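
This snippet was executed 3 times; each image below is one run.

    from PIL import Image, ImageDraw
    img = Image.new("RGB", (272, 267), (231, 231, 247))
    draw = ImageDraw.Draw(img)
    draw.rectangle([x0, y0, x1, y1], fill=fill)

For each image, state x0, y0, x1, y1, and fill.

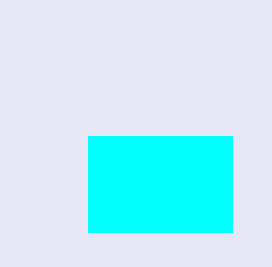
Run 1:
x0 = 88, y0 = 136, x1 = 232, y1 = 232, fill = 'cyan'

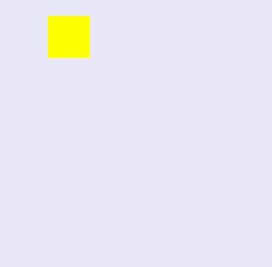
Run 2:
x0 = 48; y0 = 16; x1 = 88; y1 = 56; fill = 'yellow'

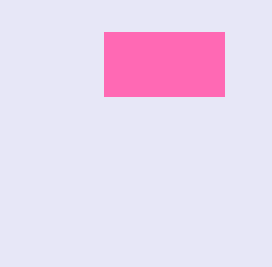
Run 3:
x0 = 104
y0 = 32
x1 = 224
y1 = 96
fill = 'hotpink'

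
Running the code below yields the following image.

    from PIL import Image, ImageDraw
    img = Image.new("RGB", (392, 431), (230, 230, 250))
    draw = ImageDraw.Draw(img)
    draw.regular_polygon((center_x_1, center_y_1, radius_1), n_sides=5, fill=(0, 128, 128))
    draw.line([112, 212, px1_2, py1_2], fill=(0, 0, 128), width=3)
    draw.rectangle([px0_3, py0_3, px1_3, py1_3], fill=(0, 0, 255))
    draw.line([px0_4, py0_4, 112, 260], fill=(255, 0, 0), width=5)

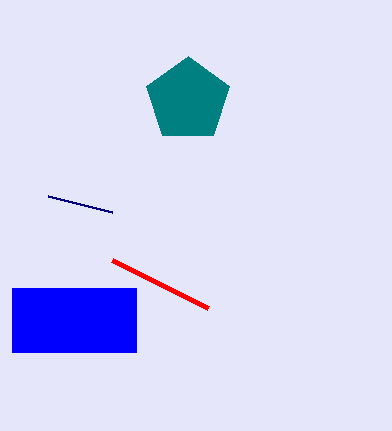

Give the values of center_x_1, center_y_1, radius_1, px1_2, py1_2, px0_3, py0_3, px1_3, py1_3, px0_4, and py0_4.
center_x_1 = 188, center_y_1 = 100, radius_1 = 44, px1_2 = 48, py1_2 = 196, px0_3 = 12, py0_3 = 288, px1_3 = 136, py1_3 = 352, px0_4 = 208, py0_4 = 308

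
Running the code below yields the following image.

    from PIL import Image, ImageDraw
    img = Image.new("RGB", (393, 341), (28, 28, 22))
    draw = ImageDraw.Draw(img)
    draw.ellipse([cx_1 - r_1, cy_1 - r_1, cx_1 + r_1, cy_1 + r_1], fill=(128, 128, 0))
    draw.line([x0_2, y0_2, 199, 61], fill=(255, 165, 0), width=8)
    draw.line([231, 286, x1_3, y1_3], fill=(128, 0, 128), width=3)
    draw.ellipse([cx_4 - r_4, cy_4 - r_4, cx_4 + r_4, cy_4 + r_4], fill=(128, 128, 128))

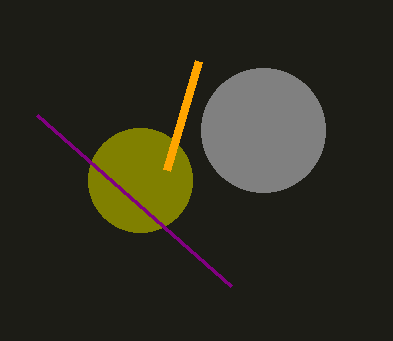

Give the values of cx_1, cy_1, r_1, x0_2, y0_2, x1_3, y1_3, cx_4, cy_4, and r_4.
cx_1 = 140, cy_1 = 180, r_1 = 52, x0_2 = 167, y0_2 = 170, x1_3 = 37, y1_3 = 115, cx_4 = 263, cy_4 = 130, r_4 = 62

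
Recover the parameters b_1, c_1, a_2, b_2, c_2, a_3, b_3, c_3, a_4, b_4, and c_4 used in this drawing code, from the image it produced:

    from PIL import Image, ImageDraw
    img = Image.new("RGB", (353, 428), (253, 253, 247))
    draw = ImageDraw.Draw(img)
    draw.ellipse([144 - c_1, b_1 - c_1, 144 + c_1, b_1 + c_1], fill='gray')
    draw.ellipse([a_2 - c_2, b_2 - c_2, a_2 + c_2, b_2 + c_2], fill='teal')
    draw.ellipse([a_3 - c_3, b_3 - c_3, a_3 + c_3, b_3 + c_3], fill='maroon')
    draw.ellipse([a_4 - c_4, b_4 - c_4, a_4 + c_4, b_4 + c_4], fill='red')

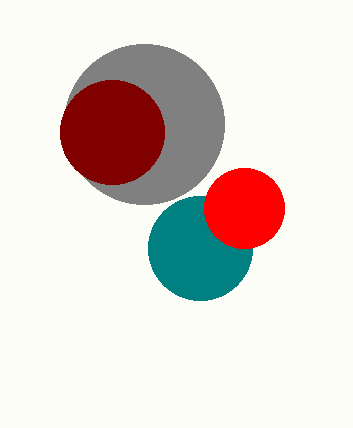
b_1 = 124; c_1 = 80; a_2 = 200; b_2 = 248; c_2 = 52; a_3 = 112; b_3 = 132; c_3 = 52; a_4 = 244; b_4 = 208; c_4 = 40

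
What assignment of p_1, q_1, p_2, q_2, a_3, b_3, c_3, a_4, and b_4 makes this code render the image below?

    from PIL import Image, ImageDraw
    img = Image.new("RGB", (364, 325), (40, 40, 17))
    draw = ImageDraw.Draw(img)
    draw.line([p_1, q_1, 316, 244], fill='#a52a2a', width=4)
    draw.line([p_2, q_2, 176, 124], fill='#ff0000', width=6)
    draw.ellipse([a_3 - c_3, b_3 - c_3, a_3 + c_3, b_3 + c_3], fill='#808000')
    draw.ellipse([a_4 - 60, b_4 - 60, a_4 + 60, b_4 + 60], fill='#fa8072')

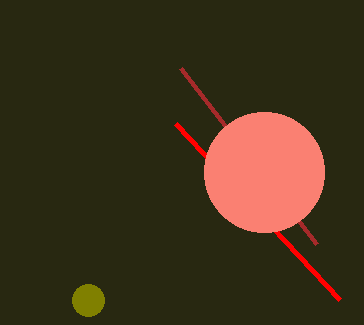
p_1 = 180, q_1 = 68, p_2 = 340, q_2 = 300, a_3 = 88, b_3 = 300, c_3 = 16, a_4 = 264, b_4 = 172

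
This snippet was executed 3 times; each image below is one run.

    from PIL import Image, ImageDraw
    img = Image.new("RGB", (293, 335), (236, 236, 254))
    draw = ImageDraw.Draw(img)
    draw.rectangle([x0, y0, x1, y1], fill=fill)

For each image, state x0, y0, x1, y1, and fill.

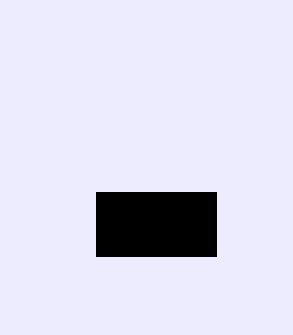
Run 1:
x0 = 96; y0 = 192; x1 = 216; y1 = 256; fill = 'black'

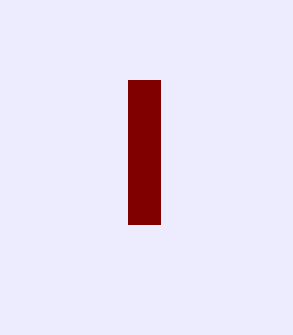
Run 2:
x0 = 128, y0 = 80, x1 = 160, y1 = 224, fill = 'maroon'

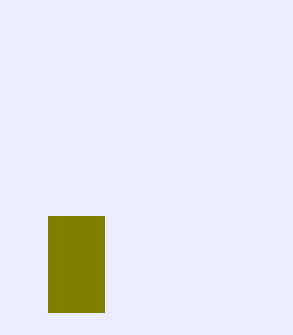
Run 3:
x0 = 48
y0 = 216
x1 = 104
y1 = 312
fill = 'olive'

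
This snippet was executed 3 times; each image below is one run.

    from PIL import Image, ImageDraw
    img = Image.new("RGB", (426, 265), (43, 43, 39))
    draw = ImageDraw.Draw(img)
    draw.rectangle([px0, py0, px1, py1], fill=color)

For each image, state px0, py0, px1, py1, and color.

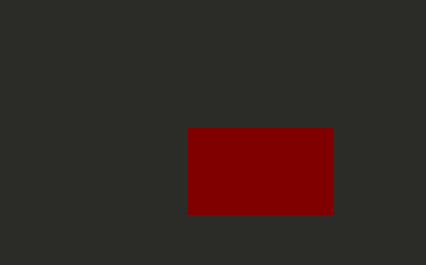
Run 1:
px0 = 188; py0 = 128; px1 = 332; py1 = 214; color = 'maroon'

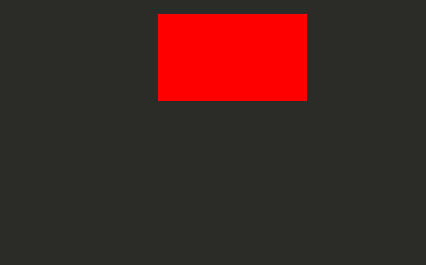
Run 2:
px0 = 158
py0 = 14
px1 = 306
py1 = 100
color = 'red'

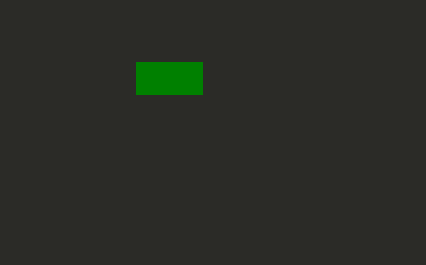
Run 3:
px0 = 136; py0 = 62; px1 = 202; py1 = 94; color = 'green'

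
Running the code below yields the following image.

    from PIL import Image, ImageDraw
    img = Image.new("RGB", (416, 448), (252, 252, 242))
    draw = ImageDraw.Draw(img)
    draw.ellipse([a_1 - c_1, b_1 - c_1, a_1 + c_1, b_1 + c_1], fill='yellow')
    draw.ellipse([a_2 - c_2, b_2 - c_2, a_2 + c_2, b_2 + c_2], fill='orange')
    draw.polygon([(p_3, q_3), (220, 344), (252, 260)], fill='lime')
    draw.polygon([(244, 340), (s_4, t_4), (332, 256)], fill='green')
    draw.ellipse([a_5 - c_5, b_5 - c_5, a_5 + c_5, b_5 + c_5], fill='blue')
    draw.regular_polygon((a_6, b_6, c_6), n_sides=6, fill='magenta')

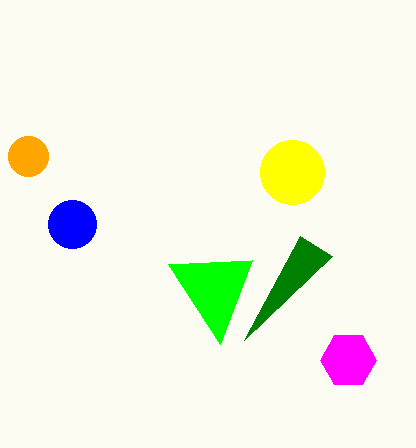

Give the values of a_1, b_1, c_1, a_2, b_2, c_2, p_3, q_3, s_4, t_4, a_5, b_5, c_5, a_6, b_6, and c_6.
a_1 = 292; b_1 = 172; c_1 = 32; a_2 = 28; b_2 = 156; c_2 = 20; p_3 = 168; q_3 = 264; s_4 = 300; t_4 = 236; a_5 = 72; b_5 = 224; c_5 = 24; a_6 = 348; b_6 = 360; c_6 = 28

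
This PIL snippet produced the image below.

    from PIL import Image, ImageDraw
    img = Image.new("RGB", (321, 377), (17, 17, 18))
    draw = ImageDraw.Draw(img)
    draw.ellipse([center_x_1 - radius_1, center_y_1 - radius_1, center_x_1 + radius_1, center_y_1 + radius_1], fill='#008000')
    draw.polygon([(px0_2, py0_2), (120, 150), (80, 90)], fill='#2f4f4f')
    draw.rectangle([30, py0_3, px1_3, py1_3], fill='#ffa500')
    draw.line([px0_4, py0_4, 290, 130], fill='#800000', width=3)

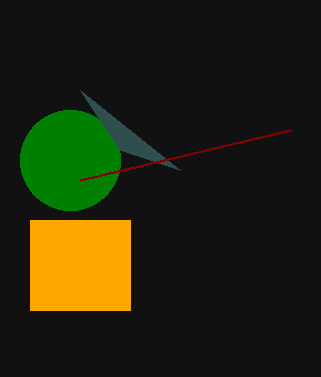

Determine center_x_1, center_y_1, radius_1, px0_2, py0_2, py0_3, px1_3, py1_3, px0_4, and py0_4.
center_x_1 = 70, center_y_1 = 160, radius_1 = 50, px0_2 = 180, py0_2 = 170, py0_3 = 220, px1_3 = 130, py1_3 = 310, px0_4 = 80, py0_4 = 180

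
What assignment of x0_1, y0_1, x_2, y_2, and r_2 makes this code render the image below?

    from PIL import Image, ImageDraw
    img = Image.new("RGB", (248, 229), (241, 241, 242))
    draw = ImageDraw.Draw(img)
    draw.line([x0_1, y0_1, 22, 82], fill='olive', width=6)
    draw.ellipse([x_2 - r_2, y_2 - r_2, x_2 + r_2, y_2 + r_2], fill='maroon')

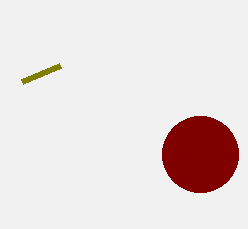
x0_1 = 60, y0_1 = 66, x_2 = 200, y_2 = 154, r_2 = 38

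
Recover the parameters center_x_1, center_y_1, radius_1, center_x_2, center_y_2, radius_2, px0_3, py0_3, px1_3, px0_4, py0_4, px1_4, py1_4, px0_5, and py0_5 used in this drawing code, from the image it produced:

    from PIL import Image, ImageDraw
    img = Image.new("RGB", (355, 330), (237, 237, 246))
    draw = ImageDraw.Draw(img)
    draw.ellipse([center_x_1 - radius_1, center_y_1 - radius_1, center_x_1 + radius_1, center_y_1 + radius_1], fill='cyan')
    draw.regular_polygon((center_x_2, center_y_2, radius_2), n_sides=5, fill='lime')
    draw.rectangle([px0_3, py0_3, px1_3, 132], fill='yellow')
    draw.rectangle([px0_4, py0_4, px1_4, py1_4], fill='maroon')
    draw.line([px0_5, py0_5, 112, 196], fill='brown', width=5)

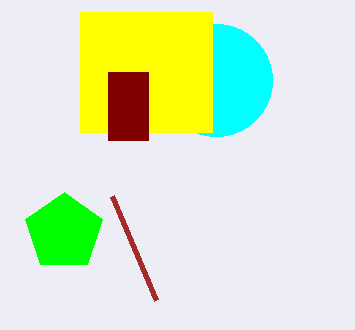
center_x_1 = 216; center_y_1 = 80; radius_1 = 56; center_x_2 = 64; center_y_2 = 232; radius_2 = 40; px0_3 = 80; py0_3 = 12; px1_3 = 212; px0_4 = 108; py0_4 = 72; px1_4 = 148; py1_4 = 140; px0_5 = 156; py0_5 = 300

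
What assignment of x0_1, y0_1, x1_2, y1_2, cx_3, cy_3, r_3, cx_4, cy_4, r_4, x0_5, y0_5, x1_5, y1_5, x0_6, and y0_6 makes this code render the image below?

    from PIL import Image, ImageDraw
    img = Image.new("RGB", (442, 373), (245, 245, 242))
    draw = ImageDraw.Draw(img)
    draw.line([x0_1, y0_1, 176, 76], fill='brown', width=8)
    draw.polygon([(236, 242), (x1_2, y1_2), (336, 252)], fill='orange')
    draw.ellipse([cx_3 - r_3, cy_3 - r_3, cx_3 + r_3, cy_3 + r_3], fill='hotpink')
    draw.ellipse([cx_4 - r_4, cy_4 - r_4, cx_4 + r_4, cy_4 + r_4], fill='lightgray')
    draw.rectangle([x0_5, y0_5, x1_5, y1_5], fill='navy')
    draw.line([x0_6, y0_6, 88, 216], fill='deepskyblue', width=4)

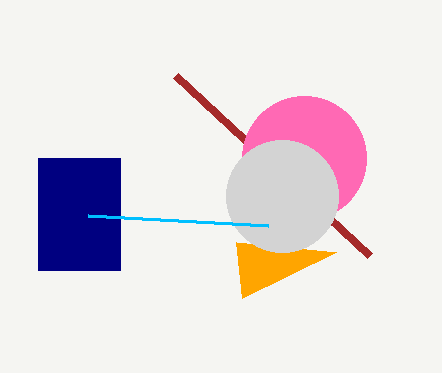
x0_1 = 370, y0_1 = 256, x1_2 = 242, y1_2 = 298, cx_3 = 304, cy_3 = 158, r_3 = 62, cx_4 = 282, cy_4 = 196, r_4 = 56, x0_5 = 38, y0_5 = 158, x1_5 = 120, y1_5 = 270, x0_6 = 268, y0_6 = 226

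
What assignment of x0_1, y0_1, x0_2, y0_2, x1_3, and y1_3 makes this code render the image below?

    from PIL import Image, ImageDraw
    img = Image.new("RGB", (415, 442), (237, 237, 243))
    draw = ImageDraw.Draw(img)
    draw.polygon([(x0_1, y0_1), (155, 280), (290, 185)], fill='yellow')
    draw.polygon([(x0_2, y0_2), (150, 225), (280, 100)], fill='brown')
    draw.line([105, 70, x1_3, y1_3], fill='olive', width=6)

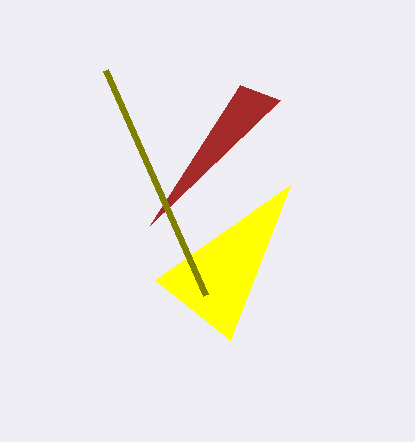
x0_1 = 230
y0_1 = 340
x0_2 = 240
y0_2 = 85
x1_3 = 205
y1_3 = 295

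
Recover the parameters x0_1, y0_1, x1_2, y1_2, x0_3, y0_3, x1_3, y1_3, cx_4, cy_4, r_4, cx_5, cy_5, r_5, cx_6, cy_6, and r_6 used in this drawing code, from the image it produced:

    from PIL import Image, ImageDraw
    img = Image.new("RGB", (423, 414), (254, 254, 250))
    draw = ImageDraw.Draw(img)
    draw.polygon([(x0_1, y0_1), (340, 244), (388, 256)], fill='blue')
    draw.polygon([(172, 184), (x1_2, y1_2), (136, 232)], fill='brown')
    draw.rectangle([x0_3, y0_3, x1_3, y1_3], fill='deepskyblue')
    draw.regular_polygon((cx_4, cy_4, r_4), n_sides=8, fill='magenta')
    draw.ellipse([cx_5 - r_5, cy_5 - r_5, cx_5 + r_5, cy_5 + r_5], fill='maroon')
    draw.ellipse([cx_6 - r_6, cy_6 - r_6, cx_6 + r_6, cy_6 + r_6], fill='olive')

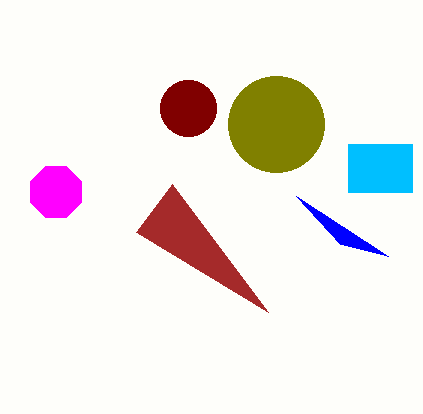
x0_1 = 296; y0_1 = 196; x1_2 = 268; y1_2 = 312; x0_3 = 348; y0_3 = 144; x1_3 = 412; y1_3 = 192; cx_4 = 56; cy_4 = 192; r_4 = 28; cx_5 = 188; cy_5 = 108; r_5 = 28; cx_6 = 276; cy_6 = 124; r_6 = 48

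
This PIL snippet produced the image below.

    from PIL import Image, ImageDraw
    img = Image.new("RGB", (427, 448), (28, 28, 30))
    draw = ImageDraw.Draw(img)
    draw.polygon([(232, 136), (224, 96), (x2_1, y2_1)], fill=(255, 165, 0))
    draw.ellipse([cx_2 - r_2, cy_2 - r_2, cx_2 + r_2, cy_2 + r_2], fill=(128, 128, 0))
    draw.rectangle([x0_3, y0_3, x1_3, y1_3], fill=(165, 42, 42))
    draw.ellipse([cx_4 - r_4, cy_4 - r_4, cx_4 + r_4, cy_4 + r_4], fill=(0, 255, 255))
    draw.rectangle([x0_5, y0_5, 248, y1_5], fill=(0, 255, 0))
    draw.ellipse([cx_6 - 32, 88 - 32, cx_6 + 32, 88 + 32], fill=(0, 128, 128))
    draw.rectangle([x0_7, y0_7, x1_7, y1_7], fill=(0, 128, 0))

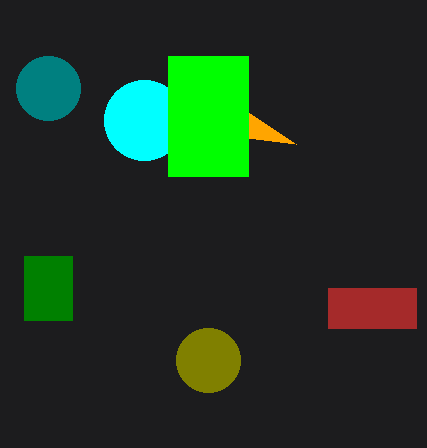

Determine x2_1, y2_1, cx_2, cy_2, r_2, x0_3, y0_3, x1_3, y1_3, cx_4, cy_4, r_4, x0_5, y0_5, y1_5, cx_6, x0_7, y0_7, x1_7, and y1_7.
x2_1 = 296; y2_1 = 144; cx_2 = 208; cy_2 = 360; r_2 = 32; x0_3 = 328; y0_3 = 288; x1_3 = 416; y1_3 = 328; cx_4 = 144; cy_4 = 120; r_4 = 40; x0_5 = 168; y0_5 = 56; y1_5 = 176; cx_6 = 48; x0_7 = 24; y0_7 = 256; x1_7 = 72; y1_7 = 320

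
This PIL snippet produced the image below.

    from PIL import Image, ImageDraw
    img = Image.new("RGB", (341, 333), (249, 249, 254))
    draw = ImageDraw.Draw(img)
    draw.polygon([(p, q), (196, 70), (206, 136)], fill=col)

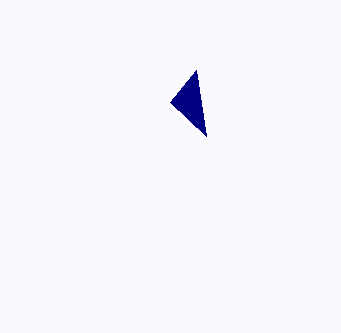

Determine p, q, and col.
p = 170
q = 102
col = 'navy'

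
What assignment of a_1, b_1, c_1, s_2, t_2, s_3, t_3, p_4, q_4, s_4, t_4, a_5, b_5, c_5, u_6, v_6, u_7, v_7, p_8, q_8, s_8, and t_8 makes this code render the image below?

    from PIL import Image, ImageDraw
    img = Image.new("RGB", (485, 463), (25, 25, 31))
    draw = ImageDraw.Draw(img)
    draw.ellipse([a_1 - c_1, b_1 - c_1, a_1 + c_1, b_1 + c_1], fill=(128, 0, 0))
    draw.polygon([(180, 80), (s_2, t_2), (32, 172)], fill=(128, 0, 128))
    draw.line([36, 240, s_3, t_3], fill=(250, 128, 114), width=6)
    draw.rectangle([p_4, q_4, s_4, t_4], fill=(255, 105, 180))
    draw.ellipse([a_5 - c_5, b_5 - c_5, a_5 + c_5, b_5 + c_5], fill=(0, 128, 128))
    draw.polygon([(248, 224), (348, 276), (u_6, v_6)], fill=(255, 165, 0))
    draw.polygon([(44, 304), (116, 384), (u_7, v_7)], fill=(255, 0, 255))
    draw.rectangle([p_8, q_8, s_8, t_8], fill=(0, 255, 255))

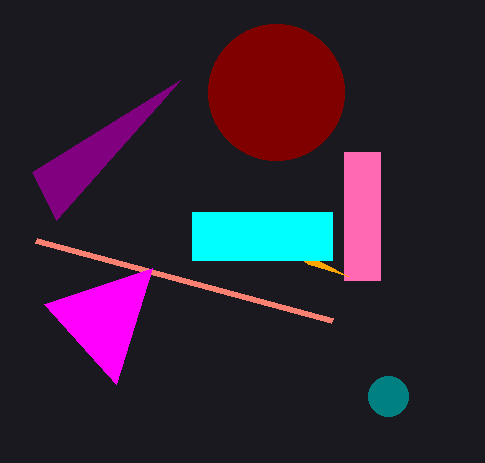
a_1 = 276; b_1 = 92; c_1 = 68; s_2 = 56; t_2 = 220; s_3 = 332; t_3 = 320; p_4 = 344; q_4 = 152; s_4 = 380; t_4 = 280; a_5 = 388; b_5 = 396; c_5 = 20; u_6 = 308; v_6 = 264; u_7 = 152; v_7 = 268; p_8 = 192; q_8 = 212; s_8 = 332; t_8 = 260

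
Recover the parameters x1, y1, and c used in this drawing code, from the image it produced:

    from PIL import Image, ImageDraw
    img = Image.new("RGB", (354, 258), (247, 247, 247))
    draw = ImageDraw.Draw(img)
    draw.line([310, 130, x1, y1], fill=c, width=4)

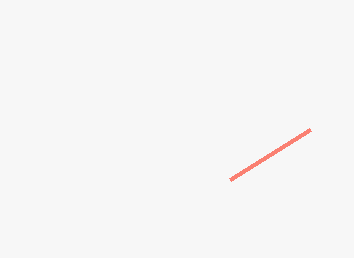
x1 = 230; y1 = 180; c = 'salmon'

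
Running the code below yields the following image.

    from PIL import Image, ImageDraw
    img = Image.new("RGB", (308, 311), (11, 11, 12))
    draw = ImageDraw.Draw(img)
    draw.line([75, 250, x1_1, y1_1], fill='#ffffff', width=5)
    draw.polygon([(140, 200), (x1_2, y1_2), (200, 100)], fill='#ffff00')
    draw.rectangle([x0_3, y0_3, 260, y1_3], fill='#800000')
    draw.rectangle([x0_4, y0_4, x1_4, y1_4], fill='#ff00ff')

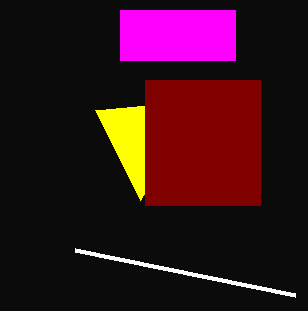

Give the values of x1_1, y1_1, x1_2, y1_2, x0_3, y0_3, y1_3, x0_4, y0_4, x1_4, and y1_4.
x1_1 = 295; y1_1 = 295; x1_2 = 95; y1_2 = 110; x0_3 = 145; y0_3 = 80; y1_3 = 205; x0_4 = 120; y0_4 = 10; x1_4 = 235; y1_4 = 60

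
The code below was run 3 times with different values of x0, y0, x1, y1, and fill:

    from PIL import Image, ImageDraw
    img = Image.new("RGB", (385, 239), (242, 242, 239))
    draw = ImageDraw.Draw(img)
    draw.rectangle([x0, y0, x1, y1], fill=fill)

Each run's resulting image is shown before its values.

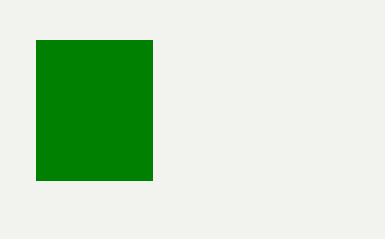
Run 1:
x0 = 36; y0 = 40; x1 = 152; y1 = 180; fill = 'green'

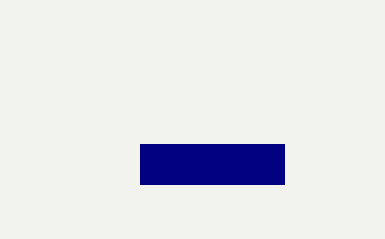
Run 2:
x0 = 140, y0 = 144, x1 = 284, y1 = 184, fill = 'navy'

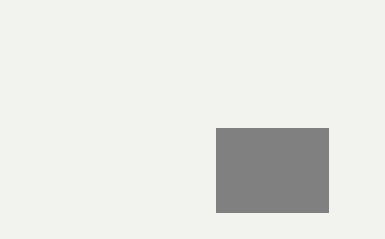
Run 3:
x0 = 216, y0 = 128, x1 = 328, y1 = 212, fill = 'gray'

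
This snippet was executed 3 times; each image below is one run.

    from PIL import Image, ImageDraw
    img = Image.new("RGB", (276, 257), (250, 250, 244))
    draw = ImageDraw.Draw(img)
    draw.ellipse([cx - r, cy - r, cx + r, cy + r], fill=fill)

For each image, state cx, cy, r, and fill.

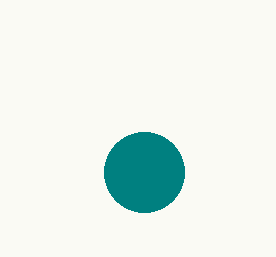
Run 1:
cx = 144; cy = 172; r = 40; fill = 'teal'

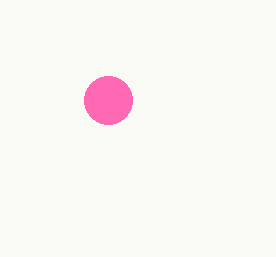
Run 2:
cx = 108, cy = 100, r = 24, fill = 'hotpink'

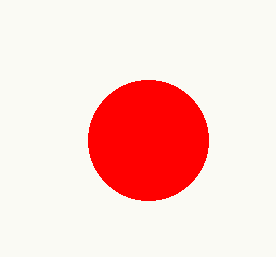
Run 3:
cx = 148, cy = 140, r = 60, fill = 'red'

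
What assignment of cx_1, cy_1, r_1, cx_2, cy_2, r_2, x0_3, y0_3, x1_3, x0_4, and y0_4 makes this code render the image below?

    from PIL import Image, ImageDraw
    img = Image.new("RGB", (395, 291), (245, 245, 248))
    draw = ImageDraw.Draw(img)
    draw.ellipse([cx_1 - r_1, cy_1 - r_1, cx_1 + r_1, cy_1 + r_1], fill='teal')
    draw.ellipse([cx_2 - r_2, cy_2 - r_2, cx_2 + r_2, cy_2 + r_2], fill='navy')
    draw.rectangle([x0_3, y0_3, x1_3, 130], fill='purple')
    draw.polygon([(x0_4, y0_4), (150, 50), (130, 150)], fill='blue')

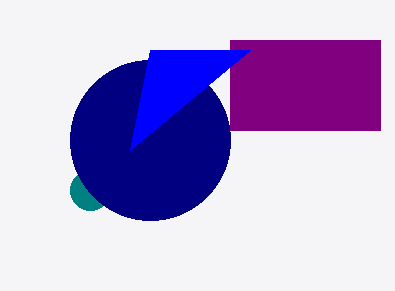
cx_1 = 90, cy_1 = 190, r_1 = 20, cx_2 = 150, cy_2 = 140, r_2 = 80, x0_3 = 230, y0_3 = 40, x1_3 = 380, x0_4 = 250, y0_4 = 50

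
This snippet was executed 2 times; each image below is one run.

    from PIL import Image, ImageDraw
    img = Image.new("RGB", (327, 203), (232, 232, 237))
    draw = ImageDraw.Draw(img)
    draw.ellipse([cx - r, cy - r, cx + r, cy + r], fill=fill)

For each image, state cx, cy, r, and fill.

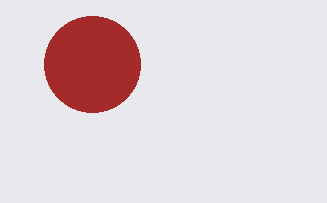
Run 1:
cx = 92
cy = 64
r = 48
fill = 'brown'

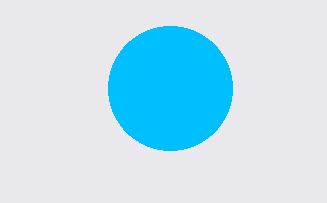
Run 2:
cx = 170, cy = 88, r = 62, fill = 'deepskyblue'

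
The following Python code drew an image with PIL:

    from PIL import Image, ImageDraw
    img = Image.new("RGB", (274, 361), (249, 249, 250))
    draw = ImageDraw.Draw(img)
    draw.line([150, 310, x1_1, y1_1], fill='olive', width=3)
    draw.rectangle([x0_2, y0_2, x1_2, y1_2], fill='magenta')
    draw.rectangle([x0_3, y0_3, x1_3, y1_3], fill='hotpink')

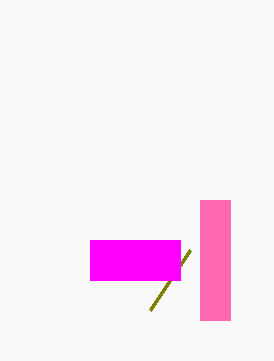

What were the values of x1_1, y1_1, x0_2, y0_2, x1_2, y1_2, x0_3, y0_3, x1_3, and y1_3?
x1_1 = 190, y1_1 = 250, x0_2 = 90, y0_2 = 240, x1_2 = 180, y1_2 = 280, x0_3 = 200, y0_3 = 200, x1_3 = 230, y1_3 = 320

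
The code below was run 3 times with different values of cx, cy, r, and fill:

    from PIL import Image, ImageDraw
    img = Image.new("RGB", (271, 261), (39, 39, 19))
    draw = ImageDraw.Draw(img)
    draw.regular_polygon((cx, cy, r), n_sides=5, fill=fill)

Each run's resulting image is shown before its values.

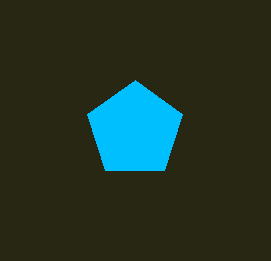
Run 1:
cx = 135, cy = 130, r = 50, fill = 'deepskyblue'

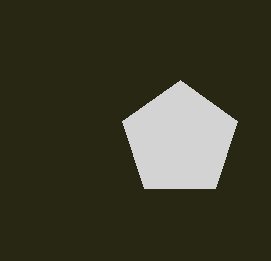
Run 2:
cx = 180; cy = 140; r = 60; fill = 'lightgray'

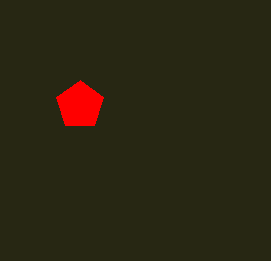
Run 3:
cx = 80; cy = 105; r = 25; fill = 'red'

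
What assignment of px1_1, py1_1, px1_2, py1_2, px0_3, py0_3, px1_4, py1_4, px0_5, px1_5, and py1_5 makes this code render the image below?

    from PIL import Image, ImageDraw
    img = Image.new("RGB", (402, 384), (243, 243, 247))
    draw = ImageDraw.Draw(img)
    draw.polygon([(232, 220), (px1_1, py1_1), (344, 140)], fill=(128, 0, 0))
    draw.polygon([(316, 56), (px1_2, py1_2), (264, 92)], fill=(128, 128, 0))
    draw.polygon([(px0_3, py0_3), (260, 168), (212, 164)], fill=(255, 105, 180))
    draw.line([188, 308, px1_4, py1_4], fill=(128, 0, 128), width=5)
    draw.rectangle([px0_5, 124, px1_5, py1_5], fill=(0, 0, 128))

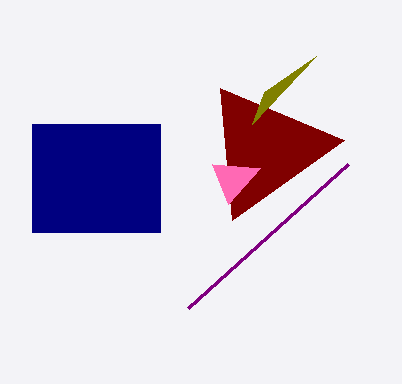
px1_1 = 220
py1_1 = 88
px1_2 = 252
py1_2 = 124
px0_3 = 228
py0_3 = 204
px1_4 = 348
py1_4 = 164
px0_5 = 32
px1_5 = 160
py1_5 = 232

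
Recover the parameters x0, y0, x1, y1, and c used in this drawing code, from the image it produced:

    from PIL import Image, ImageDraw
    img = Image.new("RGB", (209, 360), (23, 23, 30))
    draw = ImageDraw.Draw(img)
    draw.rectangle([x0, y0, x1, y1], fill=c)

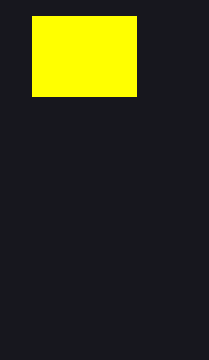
x0 = 32; y0 = 16; x1 = 136; y1 = 96; c = 'yellow'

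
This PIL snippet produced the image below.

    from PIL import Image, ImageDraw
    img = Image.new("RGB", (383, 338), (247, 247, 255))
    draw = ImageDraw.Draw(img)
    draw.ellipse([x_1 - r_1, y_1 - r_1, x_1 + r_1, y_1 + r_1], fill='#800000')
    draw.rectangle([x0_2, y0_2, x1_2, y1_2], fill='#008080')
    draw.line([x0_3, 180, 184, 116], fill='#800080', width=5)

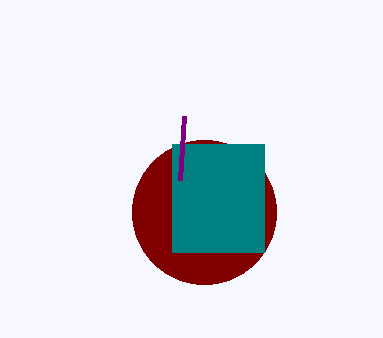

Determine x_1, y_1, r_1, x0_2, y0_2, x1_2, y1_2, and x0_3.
x_1 = 204; y_1 = 212; r_1 = 72; x0_2 = 172; y0_2 = 144; x1_2 = 264; y1_2 = 252; x0_3 = 180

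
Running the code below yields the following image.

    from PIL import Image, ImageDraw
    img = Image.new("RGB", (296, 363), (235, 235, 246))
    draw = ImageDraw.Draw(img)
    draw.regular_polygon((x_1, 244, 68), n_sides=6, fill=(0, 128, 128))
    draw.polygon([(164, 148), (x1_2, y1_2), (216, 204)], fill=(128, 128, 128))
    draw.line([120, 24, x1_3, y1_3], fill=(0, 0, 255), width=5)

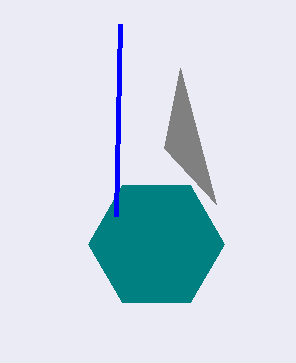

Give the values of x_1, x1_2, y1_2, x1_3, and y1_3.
x_1 = 156, x1_2 = 180, y1_2 = 68, x1_3 = 116, y1_3 = 216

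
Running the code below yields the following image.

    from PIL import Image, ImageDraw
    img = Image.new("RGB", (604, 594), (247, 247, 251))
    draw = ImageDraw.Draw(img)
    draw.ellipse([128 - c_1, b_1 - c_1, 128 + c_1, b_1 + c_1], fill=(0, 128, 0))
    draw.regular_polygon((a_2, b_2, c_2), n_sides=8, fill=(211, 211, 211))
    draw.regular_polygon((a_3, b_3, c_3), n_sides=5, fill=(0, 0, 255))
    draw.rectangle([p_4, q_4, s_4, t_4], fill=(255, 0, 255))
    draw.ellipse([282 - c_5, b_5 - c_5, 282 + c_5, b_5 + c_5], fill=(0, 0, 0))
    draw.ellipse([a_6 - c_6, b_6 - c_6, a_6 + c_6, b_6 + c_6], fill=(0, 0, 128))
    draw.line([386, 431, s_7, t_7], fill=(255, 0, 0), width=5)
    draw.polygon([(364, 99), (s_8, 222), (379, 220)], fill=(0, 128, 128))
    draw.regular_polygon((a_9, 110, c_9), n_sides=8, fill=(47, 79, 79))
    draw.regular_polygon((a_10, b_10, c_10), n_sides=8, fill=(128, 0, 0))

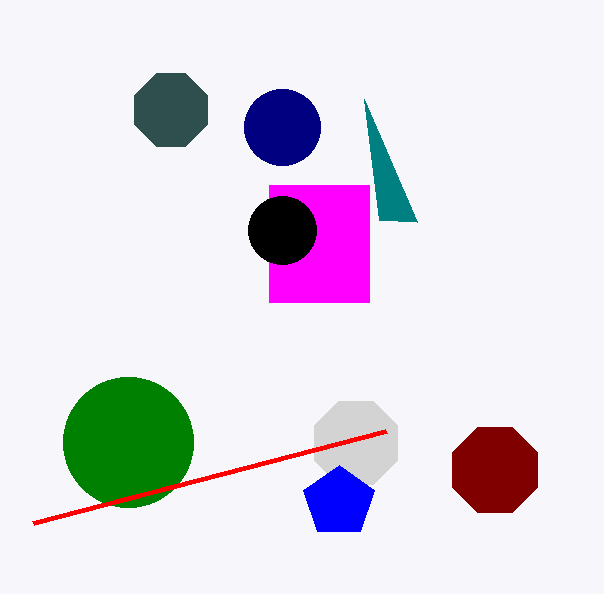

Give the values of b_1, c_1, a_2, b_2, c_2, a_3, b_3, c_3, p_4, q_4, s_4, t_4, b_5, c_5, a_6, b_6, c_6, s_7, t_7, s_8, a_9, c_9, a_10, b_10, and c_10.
b_1 = 442; c_1 = 65; a_2 = 356; b_2 = 443; c_2 = 45; a_3 = 339; b_3 = 502; c_3 = 37; p_4 = 269; q_4 = 185; s_4 = 369; t_4 = 302; b_5 = 230; c_5 = 34; a_6 = 282; b_6 = 127; c_6 = 38; s_7 = 33; t_7 = 523; s_8 = 417; a_9 = 171; c_9 = 39; a_10 = 495; b_10 = 470; c_10 = 46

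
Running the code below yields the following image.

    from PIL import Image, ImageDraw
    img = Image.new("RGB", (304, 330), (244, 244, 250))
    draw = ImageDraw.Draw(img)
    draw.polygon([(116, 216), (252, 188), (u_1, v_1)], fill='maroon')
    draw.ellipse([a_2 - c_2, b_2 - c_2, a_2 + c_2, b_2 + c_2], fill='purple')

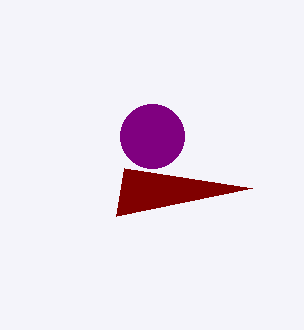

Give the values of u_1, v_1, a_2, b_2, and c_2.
u_1 = 124
v_1 = 168
a_2 = 152
b_2 = 136
c_2 = 32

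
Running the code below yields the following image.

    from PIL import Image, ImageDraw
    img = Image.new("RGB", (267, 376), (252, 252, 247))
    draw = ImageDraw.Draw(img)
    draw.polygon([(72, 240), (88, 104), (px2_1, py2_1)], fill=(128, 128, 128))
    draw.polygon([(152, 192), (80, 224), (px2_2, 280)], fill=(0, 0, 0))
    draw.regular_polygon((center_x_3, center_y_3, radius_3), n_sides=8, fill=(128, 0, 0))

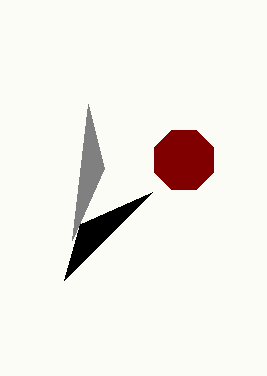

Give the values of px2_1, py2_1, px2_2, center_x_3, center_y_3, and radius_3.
px2_1 = 104
py2_1 = 168
px2_2 = 64
center_x_3 = 184
center_y_3 = 160
radius_3 = 32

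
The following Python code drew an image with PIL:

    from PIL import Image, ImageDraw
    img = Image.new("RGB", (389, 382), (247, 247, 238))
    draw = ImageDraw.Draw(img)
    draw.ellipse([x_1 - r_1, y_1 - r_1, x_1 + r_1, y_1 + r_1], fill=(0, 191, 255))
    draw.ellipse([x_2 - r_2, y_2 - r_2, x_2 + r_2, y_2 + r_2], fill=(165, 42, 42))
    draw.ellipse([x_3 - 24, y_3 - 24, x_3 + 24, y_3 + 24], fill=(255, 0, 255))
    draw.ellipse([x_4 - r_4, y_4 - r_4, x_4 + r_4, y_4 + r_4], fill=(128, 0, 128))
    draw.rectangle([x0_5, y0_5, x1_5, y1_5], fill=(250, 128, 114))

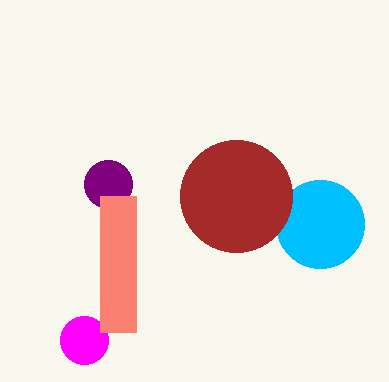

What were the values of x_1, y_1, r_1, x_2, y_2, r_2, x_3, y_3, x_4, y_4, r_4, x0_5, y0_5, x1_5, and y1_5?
x_1 = 320; y_1 = 224; r_1 = 44; x_2 = 236; y_2 = 196; r_2 = 56; x_3 = 84; y_3 = 340; x_4 = 108; y_4 = 184; r_4 = 24; x0_5 = 100; y0_5 = 196; x1_5 = 136; y1_5 = 332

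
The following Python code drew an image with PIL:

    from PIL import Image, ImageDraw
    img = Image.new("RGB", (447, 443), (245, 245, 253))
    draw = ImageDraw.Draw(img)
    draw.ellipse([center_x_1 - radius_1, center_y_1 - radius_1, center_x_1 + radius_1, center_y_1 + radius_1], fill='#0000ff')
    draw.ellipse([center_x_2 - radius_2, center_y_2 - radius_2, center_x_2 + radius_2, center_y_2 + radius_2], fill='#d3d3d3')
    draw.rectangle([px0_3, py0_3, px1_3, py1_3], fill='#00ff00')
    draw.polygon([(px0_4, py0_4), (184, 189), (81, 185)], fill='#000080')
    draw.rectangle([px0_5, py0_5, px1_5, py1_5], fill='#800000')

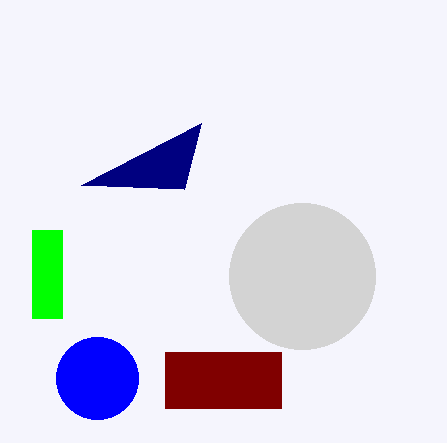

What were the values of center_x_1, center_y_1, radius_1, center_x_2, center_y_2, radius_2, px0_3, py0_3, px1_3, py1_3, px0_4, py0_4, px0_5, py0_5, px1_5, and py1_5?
center_x_1 = 97; center_y_1 = 378; radius_1 = 41; center_x_2 = 302; center_y_2 = 276; radius_2 = 73; px0_3 = 32; py0_3 = 230; px1_3 = 62; py1_3 = 318; px0_4 = 201; py0_4 = 123; px0_5 = 165; py0_5 = 352; px1_5 = 281; py1_5 = 408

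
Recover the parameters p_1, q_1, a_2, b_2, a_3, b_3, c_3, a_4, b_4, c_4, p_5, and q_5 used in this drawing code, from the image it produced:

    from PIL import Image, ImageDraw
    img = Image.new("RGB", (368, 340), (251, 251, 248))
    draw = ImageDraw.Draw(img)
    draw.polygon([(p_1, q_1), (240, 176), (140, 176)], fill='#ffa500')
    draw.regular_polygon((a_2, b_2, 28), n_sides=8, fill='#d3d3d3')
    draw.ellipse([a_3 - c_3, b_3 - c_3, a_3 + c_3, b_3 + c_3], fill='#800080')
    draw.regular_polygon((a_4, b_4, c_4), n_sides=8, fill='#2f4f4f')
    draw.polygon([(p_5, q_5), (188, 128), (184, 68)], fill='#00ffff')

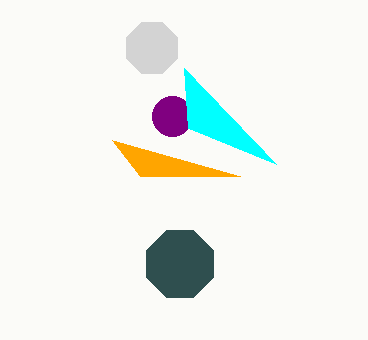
p_1 = 112
q_1 = 140
a_2 = 152
b_2 = 48
a_3 = 172
b_3 = 116
c_3 = 20
a_4 = 180
b_4 = 264
c_4 = 36
p_5 = 276
q_5 = 164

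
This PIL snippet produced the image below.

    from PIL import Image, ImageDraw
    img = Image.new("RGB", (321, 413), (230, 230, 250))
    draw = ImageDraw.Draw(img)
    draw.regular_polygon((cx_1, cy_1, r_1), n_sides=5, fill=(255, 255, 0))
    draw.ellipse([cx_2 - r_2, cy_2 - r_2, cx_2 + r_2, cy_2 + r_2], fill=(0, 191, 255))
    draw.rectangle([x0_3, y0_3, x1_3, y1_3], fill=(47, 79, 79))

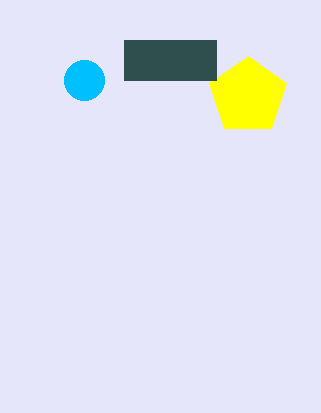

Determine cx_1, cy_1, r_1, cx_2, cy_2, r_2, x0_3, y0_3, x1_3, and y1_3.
cx_1 = 248; cy_1 = 96; r_1 = 40; cx_2 = 84; cy_2 = 80; r_2 = 20; x0_3 = 124; y0_3 = 40; x1_3 = 216; y1_3 = 80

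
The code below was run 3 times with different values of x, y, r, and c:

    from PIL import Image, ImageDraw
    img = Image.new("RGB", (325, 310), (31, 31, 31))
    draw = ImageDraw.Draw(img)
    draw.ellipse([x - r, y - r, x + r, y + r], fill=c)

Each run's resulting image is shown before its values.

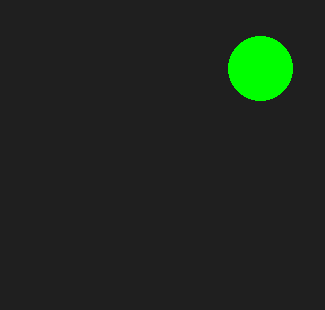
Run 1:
x = 260; y = 68; r = 32; c = 'lime'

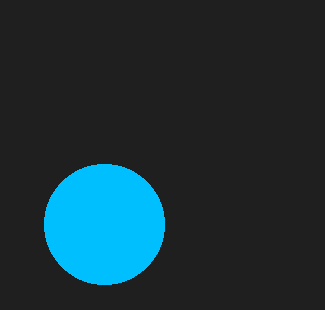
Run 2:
x = 104; y = 224; r = 60; c = 'deepskyblue'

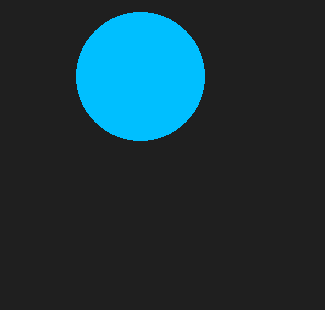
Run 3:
x = 140
y = 76
r = 64
c = 'deepskyblue'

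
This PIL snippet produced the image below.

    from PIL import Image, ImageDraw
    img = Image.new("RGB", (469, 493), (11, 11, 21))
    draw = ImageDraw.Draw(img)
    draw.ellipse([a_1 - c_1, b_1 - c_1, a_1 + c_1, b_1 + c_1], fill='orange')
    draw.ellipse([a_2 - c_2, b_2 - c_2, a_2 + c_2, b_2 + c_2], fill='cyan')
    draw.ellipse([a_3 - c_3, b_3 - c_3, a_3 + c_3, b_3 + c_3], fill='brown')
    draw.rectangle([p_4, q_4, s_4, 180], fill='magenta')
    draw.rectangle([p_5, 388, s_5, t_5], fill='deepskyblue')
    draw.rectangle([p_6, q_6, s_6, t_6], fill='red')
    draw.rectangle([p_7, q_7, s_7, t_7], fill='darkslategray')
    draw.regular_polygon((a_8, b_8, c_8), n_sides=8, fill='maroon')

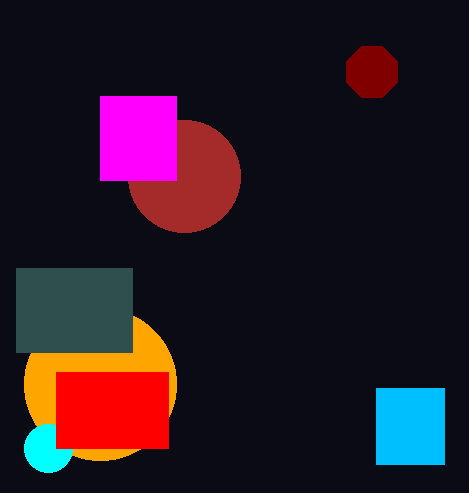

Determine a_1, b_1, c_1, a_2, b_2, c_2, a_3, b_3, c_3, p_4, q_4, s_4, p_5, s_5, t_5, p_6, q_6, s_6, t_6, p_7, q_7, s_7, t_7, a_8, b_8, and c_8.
a_1 = 100; b_1 = 384; c_1 = 76; a_2 = 48; b_2 = 448; c_2 = 24; a_3 = 184; b_3 = 176; c_3 = 56; p_4 = 100; q_4 = 96; s_4 = 176; p_5 = 376; s_5 = 444; t_5 = 464; p_6 = 56; q_6 = 372; s_6 = 168; t_6 = 448; p_7 = 16; q_7 = 268; s_7 = 132; t_7 = 352; a_8 = 372; b_8 = 72; c_8 = 28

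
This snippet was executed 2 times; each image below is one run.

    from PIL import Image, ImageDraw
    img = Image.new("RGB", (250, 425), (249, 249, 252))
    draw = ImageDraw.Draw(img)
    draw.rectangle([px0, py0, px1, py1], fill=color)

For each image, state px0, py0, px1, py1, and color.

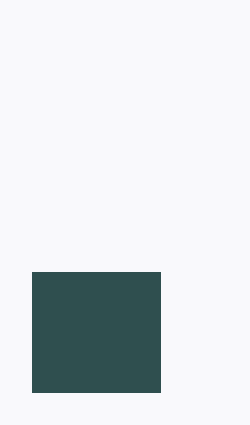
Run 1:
px0 = 32, py0 = 272, px1 = 160, py1 = 392, color = 'darkslategray'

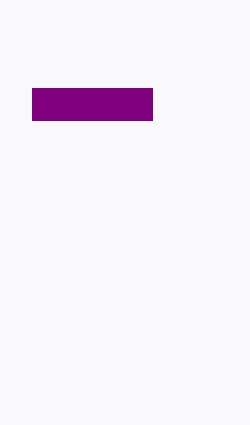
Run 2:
px0 = 32, py0 = 88, px1 = 152, py1 = 120, color = 'purple'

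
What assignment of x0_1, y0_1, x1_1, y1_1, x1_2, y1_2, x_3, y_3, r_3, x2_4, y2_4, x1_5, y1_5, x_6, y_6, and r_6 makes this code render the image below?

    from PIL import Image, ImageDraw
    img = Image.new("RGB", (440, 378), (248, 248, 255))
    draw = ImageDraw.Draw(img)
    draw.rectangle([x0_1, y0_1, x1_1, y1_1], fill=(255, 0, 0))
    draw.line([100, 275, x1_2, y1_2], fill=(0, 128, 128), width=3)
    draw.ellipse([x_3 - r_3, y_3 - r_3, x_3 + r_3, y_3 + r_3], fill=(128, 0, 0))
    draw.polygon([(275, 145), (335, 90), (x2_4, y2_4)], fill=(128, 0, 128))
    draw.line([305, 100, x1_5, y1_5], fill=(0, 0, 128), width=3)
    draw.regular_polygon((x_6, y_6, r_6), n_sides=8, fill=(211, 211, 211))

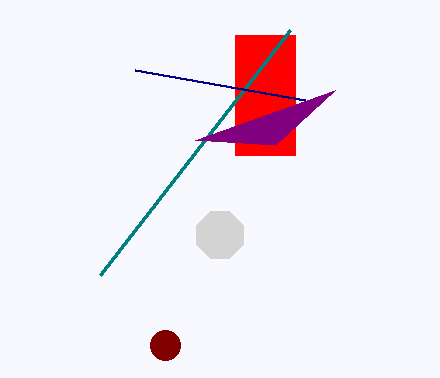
x0_1 = 235, y0_1 = 35, x1_1 = 295, y1_1 = 155, x1_2 = 290, y1_2 = 30, x_3 = 165, y_3 = 345, r_3 = 15, x2_4 = 195, y2_4 = 140, x1_5 = 135, y1_5 = 70, x_6 = 220, y_6 = 235, r_6 = 25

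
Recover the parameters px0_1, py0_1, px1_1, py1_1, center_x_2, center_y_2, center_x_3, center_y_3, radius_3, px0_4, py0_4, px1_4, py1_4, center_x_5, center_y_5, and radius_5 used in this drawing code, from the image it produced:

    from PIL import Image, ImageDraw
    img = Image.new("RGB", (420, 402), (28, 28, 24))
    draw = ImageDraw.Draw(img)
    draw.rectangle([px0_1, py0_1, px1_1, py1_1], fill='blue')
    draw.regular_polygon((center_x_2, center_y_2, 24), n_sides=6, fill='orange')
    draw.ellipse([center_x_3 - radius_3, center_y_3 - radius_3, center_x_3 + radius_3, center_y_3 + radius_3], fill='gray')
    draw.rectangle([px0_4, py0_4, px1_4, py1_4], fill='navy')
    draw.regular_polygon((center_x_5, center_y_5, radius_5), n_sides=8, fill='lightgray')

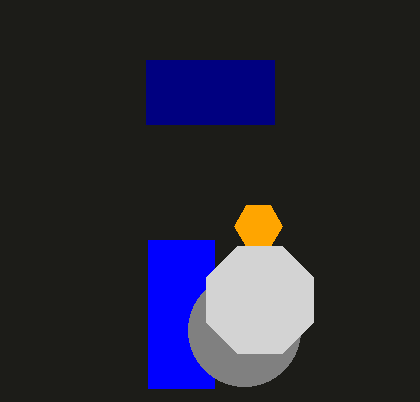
px0_1 = 148
py0_1 = 240
px1_1 = 214
py1_1 = 388
center_x_2 = 258
center_y_2 = 226
center_x_3 = 244
center_y_3 = 330
radius_3 = 56
px0_4 = 146
py0_4 = 60
px1_4 = 274
py1_4 = 124
center_x_5 = 260
center_y_5 = 300
radius_5 = 58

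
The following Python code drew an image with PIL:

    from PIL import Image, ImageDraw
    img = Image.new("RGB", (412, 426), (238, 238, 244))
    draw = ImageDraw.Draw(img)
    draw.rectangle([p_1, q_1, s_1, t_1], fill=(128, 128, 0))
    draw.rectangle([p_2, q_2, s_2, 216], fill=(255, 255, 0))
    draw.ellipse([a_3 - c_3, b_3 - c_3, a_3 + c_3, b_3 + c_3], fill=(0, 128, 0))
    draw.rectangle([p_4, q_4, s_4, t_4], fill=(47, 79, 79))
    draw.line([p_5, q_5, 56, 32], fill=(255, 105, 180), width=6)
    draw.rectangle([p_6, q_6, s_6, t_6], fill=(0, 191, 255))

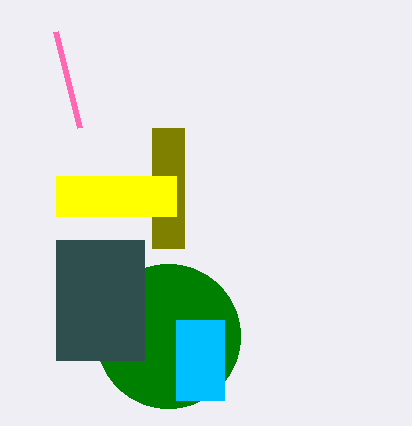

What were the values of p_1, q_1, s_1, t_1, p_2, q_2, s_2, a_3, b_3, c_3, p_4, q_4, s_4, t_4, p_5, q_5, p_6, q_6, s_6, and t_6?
p_1 = 152
q_1 = 128
s_1 = 184
t_1 = 248
p_2 = 56
q_2 = 176
s_2 = 176
a_3 = 168
b_3 = 336
c_3 = 72
p_4 = 56
q_4 = 240
s_4 = 144
t_4 = 360
p_5 = 80
q_5 = 128
p_6 = 176
q_6 = 320
s_6 = 224
t_6 = 400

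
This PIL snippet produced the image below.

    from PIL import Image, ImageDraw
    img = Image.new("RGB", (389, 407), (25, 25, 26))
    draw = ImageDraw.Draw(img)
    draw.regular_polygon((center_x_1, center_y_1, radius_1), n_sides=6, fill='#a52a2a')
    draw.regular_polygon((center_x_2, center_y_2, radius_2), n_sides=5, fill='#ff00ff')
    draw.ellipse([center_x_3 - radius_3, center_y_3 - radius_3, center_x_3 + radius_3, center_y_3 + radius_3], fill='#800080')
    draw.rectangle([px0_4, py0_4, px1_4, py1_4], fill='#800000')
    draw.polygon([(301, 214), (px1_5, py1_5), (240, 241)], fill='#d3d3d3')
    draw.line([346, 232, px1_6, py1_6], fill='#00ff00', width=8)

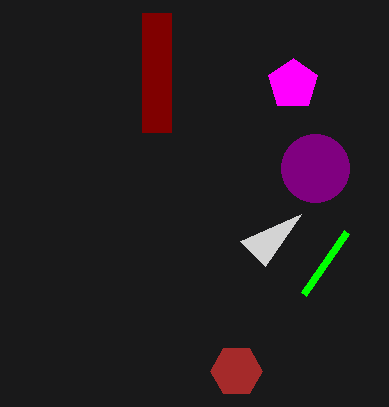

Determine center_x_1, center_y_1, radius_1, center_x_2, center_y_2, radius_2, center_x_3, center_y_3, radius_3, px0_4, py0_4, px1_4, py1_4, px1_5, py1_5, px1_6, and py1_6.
center_x_1 = 236, center_y_1 = 371, radius_1 = 26, center_x_2 = 293, center_y_2 = 84, radius_2 = 26, center_x_3 = 315, center_y_3 = 168, radius_3 = 34, px0_4 = 142, py0_4 = 13, px1_4 = 171, py1_4 = 132, px1_5 = 265, py1_5 = 266, px1_6 = 303, py1_6 = 294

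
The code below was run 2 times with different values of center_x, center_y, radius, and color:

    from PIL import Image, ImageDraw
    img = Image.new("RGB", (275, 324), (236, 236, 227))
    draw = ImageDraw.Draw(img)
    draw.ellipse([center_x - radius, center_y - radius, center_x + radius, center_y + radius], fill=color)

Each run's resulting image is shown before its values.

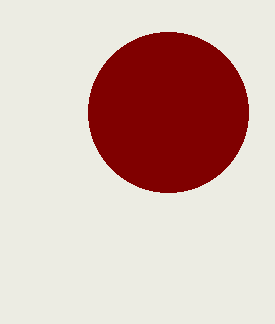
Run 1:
center_x = 168; center_y = 112; radius = 80; color = 'maroon'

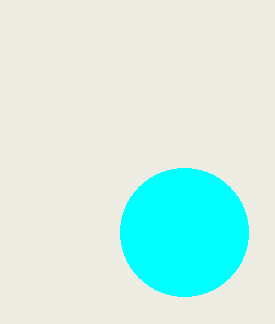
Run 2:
center_x = 184
center_y = 232
radius = 64
color = 'cyan'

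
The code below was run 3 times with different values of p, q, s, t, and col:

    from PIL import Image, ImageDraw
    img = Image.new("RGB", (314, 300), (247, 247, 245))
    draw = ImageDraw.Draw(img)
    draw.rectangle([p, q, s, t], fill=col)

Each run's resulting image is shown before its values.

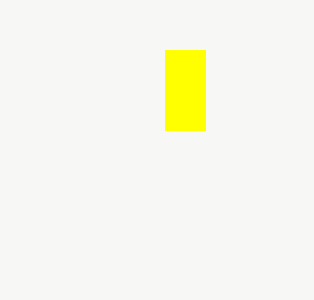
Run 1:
p = 165
q = 50
s = 205
t = 130
col = 'yellow'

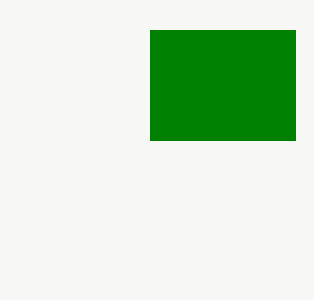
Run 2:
p = 150; q = 30; s = 295; t = 140; col = 'green'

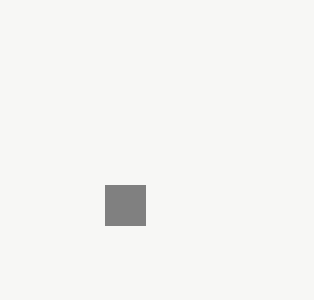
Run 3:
p = 105, q = 185, s = 145, t = 225, col = 'gray'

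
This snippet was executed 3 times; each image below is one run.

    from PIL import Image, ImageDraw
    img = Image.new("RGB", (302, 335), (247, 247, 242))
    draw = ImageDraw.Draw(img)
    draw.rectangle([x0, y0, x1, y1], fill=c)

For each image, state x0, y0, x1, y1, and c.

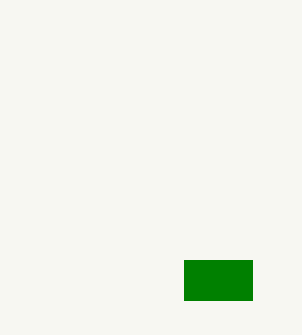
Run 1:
x0 = 184
y0 = 260
x1 = 252
y1 = 300
c = 'green'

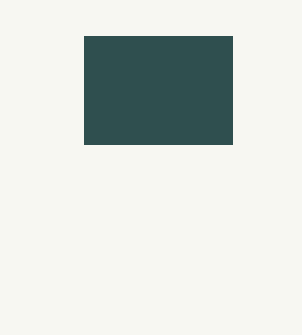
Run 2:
x0 = 84, y0 = 36, x1 = 232, y1 = 144, c = 'darkslategray'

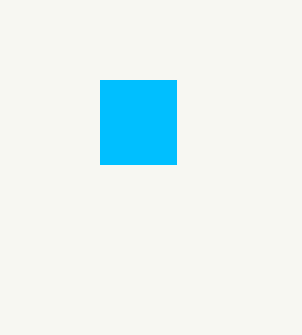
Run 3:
x0 = 100; y0 = 80; x1 = 176; y1 = 164; c = 'deepskyblue'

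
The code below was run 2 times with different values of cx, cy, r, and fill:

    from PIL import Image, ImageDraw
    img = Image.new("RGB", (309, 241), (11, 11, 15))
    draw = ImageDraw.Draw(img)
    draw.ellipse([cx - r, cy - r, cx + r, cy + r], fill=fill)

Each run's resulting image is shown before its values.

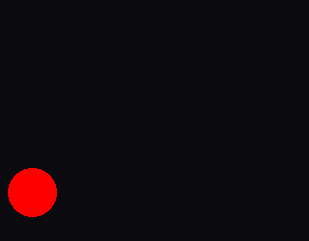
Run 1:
cx = 32; cy = 192; r = 24; fill = 'red'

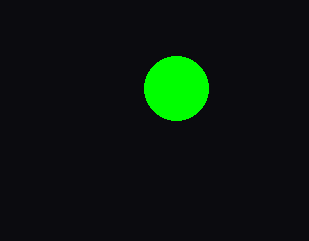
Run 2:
cx = 176, cy = 88, r = 32, fill = 'lime'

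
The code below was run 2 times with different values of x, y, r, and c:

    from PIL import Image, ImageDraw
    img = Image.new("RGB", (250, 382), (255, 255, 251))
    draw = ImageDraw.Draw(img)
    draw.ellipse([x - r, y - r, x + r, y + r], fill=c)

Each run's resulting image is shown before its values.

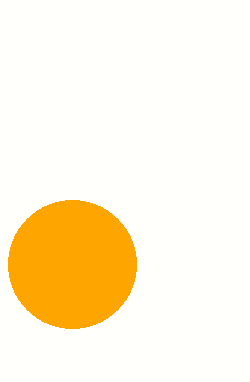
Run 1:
x = 72
y = 264
r = 64
c = 'orange'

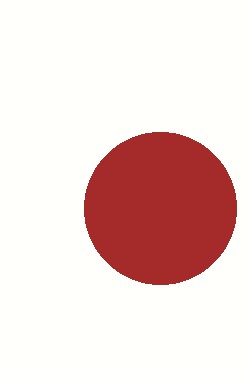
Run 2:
x = 160, y = 208, r = 76, c = 'brown'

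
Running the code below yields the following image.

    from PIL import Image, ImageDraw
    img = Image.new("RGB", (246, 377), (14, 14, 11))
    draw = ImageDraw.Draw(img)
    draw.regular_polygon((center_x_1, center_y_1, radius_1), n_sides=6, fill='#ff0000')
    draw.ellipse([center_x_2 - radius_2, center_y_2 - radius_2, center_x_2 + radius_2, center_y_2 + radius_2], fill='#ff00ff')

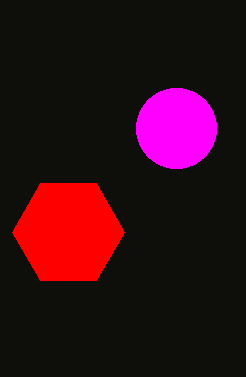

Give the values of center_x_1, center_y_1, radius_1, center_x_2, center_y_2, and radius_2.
center_x_1 = 68
center_y_1 = 232
radius_1 = 56
center_x_2 = 176
center_y_2 = 128
radius_2 = 40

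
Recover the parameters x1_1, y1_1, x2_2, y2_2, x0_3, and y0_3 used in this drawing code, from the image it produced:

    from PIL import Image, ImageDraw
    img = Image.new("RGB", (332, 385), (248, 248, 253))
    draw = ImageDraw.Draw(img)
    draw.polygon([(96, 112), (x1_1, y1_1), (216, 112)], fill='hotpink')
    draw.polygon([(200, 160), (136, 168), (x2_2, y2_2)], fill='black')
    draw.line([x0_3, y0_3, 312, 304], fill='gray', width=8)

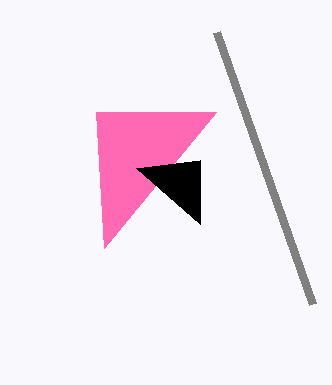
x1_1 = 104, y1_1 = 248, x2_2 = 200, y2_2 = 224, x0_3 = 216, y0_3 = 32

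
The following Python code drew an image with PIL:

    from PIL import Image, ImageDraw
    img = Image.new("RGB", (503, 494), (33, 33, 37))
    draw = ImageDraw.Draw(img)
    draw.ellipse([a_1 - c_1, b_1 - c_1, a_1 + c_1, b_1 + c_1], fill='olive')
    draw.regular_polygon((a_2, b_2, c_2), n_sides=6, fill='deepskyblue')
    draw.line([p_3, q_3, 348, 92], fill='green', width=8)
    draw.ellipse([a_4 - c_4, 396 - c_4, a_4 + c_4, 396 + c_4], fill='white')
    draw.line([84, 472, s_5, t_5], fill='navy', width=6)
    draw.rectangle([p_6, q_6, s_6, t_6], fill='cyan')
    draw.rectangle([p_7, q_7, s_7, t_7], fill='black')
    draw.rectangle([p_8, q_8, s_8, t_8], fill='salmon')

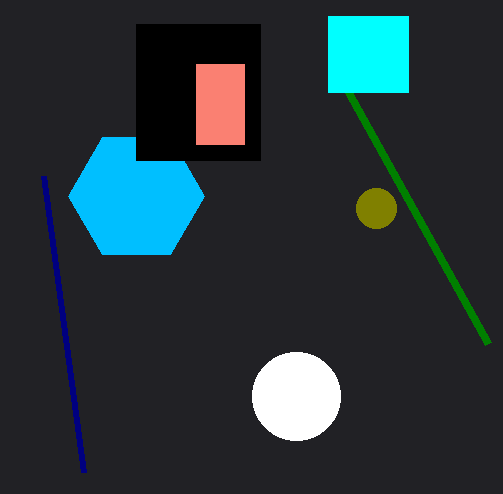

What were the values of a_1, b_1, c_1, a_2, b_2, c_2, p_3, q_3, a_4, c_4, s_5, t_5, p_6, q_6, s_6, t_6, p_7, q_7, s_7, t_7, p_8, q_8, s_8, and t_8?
a_1 = 376, b_1 = 208, c_1 = 20, a_2 = 136, b_2 = 196, c_2 = 68, p_3 = 488, q_3 = 344, a_4 = 296, c_4 = 44, s_5 = 44, t_5 = 176, p_6 = 328, q_6 = 16, s_6 = 408, t_6 = 92, p_7 = 136, q_7 = 24, s_7 = 260, t_7 = 160, p_8 = 196, q_8 = 64, s_8 = 244, t_8 = 144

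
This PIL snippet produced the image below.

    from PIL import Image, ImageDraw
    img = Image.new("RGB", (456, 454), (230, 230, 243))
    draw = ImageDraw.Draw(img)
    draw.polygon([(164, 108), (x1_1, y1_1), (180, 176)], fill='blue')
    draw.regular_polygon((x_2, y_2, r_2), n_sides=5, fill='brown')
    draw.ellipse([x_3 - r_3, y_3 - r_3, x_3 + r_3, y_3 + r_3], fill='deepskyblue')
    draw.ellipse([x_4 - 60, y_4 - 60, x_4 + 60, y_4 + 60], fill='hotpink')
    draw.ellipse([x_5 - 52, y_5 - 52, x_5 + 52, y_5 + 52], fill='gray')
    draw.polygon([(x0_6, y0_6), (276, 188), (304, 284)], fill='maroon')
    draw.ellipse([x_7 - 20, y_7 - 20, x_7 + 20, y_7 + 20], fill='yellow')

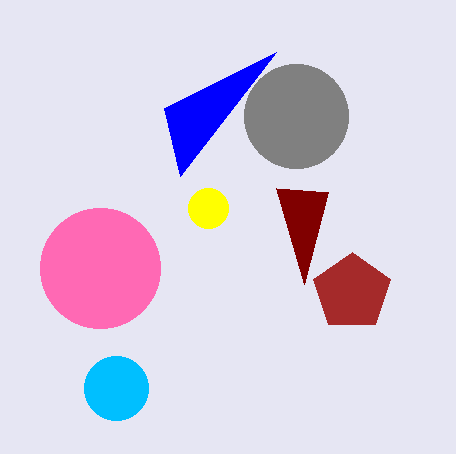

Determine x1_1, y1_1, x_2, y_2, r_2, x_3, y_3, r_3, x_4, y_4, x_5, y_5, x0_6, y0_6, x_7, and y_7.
x1_1 = 276; y1_1 = 52; x_2 = 352; y_2 = 292; r_2 = 40; x_3 = 116; y_3 = 388; r_3 = 32; x_4 = 100; y_4 = 268; x_5 = 296; y_5 = 116; x0_6 = 328; y0_6 = 192; x_7 = 208; y_7 = 208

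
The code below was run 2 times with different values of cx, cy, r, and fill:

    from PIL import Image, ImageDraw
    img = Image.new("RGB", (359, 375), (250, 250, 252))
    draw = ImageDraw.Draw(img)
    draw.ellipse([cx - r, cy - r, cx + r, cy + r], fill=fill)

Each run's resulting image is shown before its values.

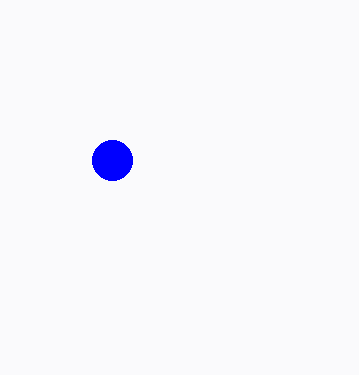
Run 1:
cx = 112; cy = 160; r = 20; fill = 'blue'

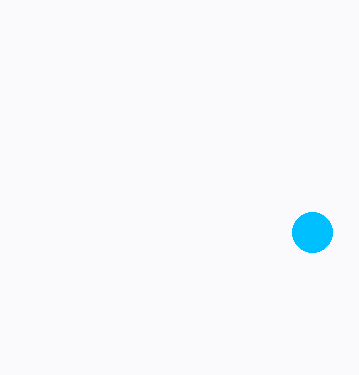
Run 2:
cx = 312; cy = 232; r = 20; fill = 'deepskyblue'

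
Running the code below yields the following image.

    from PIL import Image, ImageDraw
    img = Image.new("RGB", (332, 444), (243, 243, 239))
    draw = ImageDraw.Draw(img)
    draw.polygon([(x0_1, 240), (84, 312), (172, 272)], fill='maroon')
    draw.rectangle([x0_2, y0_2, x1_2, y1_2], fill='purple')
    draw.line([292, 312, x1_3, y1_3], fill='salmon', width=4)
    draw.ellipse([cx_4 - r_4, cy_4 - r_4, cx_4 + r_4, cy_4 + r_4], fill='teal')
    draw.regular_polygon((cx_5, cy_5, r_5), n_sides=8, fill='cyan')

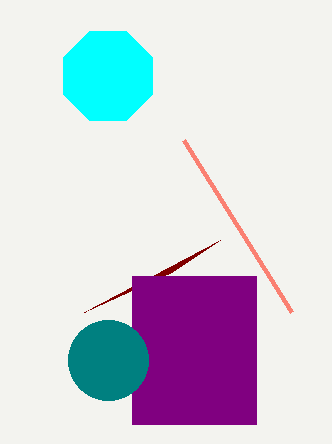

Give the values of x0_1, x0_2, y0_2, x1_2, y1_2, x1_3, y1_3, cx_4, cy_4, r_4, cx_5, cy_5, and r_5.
x0_1 = 220
x0_2 = 132
y0_2 = 276
x1_2 = 256
y1_2 = 424
x1_3 = 184
y1_3 = 140
cx_4 = 108
cy_4 = 360
r_4 = 40
cx_5 = 108
cy_5 = 76
r_5 = 48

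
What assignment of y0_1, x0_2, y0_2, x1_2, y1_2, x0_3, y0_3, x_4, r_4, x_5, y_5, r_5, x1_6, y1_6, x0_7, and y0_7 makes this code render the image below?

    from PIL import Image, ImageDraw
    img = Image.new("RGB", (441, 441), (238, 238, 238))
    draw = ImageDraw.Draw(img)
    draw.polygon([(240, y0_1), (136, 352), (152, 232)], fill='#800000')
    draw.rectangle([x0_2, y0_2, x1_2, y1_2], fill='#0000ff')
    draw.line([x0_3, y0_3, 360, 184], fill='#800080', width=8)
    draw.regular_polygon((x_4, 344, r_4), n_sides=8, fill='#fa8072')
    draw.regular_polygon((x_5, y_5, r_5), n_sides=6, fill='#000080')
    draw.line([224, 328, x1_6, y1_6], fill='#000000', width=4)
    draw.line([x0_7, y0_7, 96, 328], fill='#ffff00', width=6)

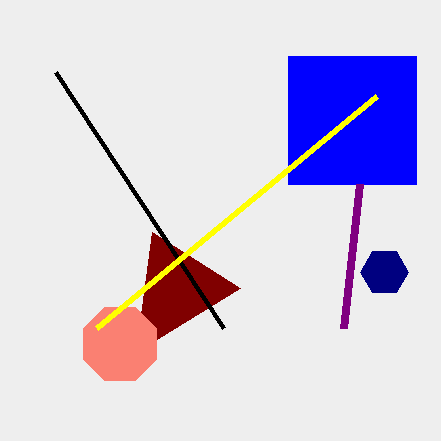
y0_1 = 288
x0_2 = 288
y0_2 = 56
x1_2 = 416
y1_2 = 184
x0_3 = 344
y0_3 = 328
x_4 = 120
r_4 = 40
x_5 = 384
y_5 = 272
r_5 = 24
x1_6 = 56
y1_6 = 72
x0_7 = 376
y0_7 = 96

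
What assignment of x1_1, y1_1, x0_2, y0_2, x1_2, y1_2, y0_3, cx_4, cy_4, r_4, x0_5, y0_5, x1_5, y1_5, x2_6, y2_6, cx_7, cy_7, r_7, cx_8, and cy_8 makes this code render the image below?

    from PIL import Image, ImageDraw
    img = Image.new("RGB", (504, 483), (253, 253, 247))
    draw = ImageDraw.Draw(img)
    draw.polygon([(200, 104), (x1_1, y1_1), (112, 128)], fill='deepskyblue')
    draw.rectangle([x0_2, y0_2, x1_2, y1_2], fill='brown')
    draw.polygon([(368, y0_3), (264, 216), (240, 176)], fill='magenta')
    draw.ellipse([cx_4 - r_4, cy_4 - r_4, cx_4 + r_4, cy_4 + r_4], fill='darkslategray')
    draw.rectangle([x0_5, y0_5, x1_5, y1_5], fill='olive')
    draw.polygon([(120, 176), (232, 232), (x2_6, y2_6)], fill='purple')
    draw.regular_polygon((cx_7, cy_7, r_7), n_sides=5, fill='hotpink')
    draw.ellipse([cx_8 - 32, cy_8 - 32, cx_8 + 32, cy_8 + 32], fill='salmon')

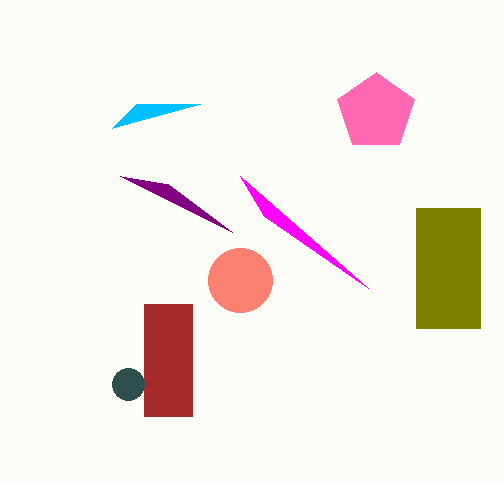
x1_1 = 136, y1_1 = 104, x0_2 = 144, y0_2 = 304, x1_2 = 192, y1_2 = 416, y0_3 = 288, cx_4 = 128, cy_4 = 384, r_4 = 16, x0_5 = 416, y0_5 = 208, x1_5 = 480, y1_5 = 328, x2_6 = 168, y2_6 = 184, cx_7 = 376, cy_7 = 112, r_7 = 40, cx_8 = 240, cy_8 = 280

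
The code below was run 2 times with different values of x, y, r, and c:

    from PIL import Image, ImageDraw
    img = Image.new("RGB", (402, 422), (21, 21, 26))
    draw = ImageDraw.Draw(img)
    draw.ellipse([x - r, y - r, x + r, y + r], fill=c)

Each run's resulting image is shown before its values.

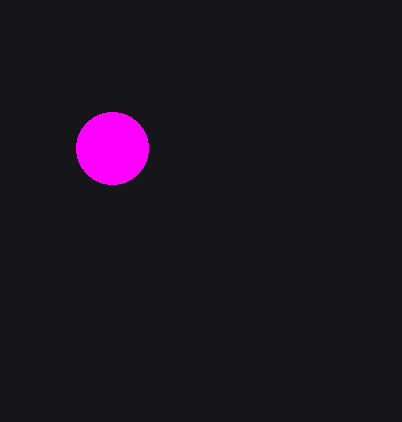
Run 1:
x = 112
y = 148
r = 36
c = 'magenta'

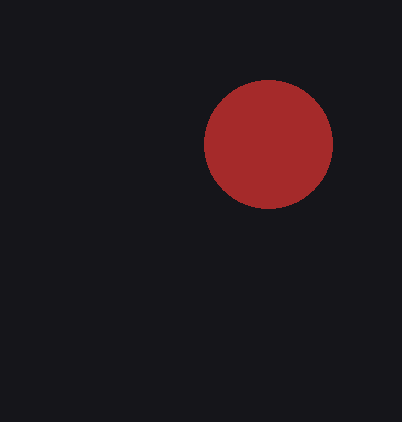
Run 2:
x = 268; y = 144; r = 64; c = 'brown'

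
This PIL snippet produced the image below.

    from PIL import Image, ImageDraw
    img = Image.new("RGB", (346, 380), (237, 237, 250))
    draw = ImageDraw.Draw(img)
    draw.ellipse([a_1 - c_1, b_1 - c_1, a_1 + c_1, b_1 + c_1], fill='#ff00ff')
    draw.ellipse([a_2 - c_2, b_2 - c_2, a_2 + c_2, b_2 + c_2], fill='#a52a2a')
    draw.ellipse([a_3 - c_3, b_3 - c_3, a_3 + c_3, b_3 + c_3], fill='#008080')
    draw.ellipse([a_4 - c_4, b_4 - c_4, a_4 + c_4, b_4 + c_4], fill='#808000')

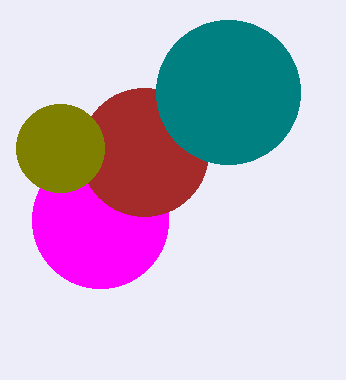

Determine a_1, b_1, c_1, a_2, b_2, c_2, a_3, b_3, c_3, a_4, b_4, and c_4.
a_1 = 100, b_1 = 220, c_1 = 68, a_2 = 144, b_2 = 152, c_2 = 64, a_3 = 228, b_3 = 92, c_3 = 72, a_4 = 60, b_4 = 148, c_4 = 44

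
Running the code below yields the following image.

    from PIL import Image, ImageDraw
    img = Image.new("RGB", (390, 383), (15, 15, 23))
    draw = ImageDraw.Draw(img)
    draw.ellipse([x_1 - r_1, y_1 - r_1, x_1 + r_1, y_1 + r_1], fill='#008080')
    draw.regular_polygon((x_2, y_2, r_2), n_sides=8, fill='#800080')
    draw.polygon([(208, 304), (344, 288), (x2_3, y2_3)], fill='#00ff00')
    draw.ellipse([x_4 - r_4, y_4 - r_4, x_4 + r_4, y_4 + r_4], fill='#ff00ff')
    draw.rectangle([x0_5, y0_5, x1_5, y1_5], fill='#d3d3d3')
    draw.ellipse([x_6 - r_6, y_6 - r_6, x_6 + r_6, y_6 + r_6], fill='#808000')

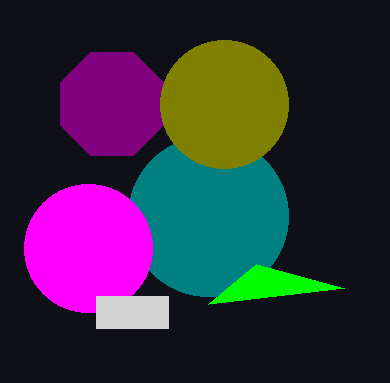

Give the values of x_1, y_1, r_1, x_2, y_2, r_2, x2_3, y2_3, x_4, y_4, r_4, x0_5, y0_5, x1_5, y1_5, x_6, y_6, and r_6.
x_1 = 208; y_1 = 216; r_1 = 80; x_2 = 112; y_2 = 104; r_2 = 56; x2_3 = 256; y2_3 = 264; x_4 = 88; y_4 = 248; r_4 = 64; x0_5 = 96; y0_5 = 296; x1_5 = 168; y1_5 = 328; x_6 = 224; y_6 = 104; r_6 = 64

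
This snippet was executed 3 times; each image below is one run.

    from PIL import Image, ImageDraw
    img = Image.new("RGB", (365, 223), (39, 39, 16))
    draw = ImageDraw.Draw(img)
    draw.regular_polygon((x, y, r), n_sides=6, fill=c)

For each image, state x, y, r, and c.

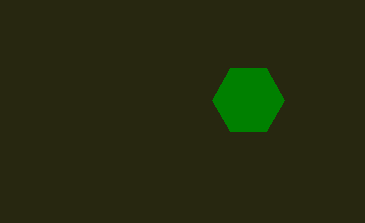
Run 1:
x = 248, y = 100, r = 36, c = 'green'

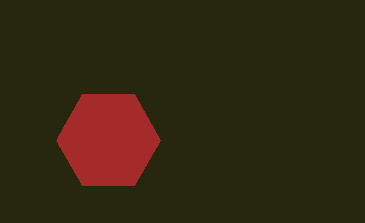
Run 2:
x = 108, y = 140, r = 52, c = 'brown'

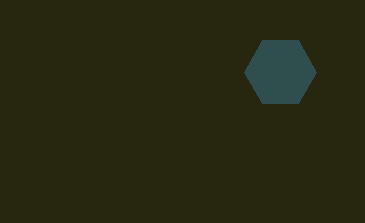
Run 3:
x = 280
y = 72
r = 36
c = 'darkslategray'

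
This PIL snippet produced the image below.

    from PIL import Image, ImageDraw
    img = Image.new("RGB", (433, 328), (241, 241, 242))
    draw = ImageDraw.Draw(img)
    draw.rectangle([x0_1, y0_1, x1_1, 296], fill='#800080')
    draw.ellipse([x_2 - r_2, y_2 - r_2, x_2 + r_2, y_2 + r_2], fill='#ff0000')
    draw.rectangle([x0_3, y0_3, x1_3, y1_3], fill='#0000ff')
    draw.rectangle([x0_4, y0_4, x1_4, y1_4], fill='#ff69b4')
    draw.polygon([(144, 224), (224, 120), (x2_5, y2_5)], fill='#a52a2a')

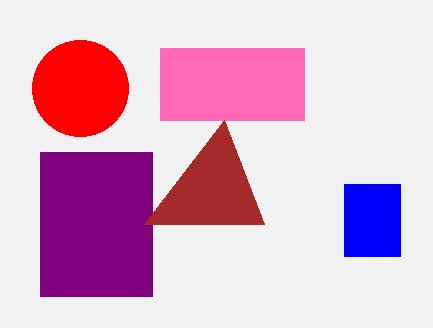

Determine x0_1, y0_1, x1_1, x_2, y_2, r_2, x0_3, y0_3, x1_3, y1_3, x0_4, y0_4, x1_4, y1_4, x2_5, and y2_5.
x0_1 = 40; y0_1 = 152; x1_1 = 152; x_2 = 80; y_2 = 88; r_2 = 48; x0_3 = 344; y0_3 = 184; x1_3 = 400; y1_3 = 256; x0_4 = 160; y0_4 = 48; x1_4 = 304; y1_4 = 120; x2_5 = 264; y2_5 = 224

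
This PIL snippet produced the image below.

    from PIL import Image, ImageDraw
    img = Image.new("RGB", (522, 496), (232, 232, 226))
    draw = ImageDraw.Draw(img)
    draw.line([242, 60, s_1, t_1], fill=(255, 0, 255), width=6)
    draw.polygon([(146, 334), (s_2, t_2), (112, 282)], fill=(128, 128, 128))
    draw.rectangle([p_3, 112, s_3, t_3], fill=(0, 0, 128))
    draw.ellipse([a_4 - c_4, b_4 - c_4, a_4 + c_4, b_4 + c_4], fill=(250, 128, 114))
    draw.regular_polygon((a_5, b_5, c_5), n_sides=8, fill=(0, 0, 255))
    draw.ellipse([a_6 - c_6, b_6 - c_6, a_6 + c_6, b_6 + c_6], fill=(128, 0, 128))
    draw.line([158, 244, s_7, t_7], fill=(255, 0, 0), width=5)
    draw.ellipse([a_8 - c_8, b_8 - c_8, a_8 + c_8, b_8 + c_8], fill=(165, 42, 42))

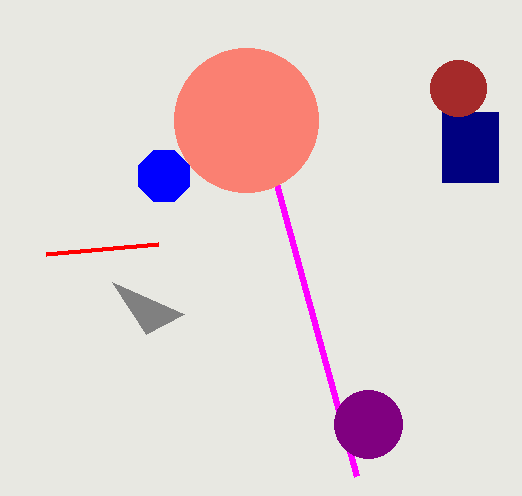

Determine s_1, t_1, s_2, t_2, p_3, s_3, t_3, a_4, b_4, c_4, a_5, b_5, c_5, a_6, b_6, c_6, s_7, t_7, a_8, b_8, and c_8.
s_1 = 356, t_1 = 476, s_2 = 184, t_2 = 314, p_3 = 442, s_3 = 498, t_3 = 182, a_4 = 246, b_4 = 120, c_4 = 72, a_5 = 164, b_5 = 176, c_5 = 28, a_6 = 368, b_6 = 424, c_6 = 34, s_7 = 46, t_7 = 254, a_8 = 458, b_8 = 88, c_8 = 28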